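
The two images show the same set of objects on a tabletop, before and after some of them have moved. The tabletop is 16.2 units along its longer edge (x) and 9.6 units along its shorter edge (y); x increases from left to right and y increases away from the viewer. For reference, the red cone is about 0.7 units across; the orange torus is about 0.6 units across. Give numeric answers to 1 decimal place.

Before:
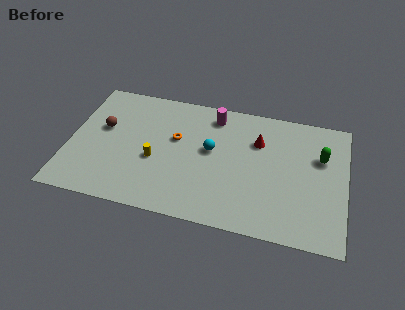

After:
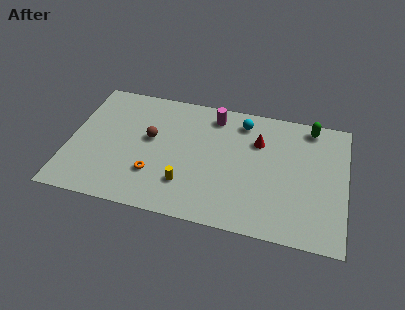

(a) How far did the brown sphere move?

2.8

From (1.9, 5.7) to (4.7, 5.5), the brown sphere covered √(2.8² + 0.2²) ≈ 2.8 units.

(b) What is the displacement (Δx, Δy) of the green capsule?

(-0.7, 2.2)

The green capsule was at about (14.7, 6.3) and moved to about (14.0, 8.5).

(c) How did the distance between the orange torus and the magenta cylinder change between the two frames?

+3.1

They were about 3.1 units apart before and 6.2 after — 3.1 units further apart.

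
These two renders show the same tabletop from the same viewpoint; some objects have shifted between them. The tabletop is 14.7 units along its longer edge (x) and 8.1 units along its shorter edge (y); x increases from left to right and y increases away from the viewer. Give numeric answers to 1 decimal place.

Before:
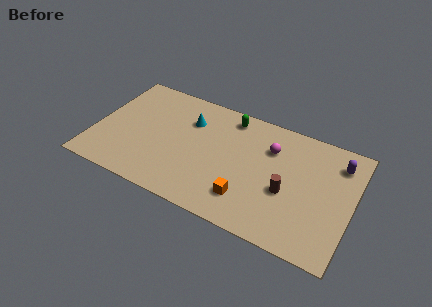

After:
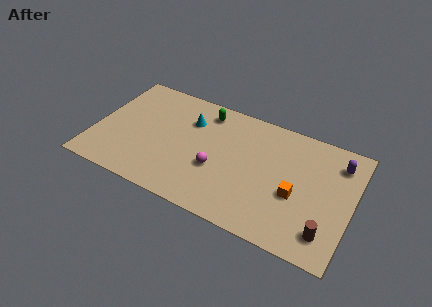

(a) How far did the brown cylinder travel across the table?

2.9

From (11.1, 3.3) to (13.5, 1.6), the brown cylinder covered √(2.4² + 1.7²) ≈ 2.9 units.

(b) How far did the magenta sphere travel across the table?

3.9

From (9.9, 5.8) to (7.1, 3.1), the magenta sphere covered √(2.8² + 2.7²) ≈ 3.9 units.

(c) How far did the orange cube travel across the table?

3.0

The orange cube was near (9.0, 1.9) before and (11.6, 3.3) after, so it travelled √(2.6² + 1.4²) ≈ 3.0 units.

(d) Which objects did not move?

the cyan cone and the purple capsule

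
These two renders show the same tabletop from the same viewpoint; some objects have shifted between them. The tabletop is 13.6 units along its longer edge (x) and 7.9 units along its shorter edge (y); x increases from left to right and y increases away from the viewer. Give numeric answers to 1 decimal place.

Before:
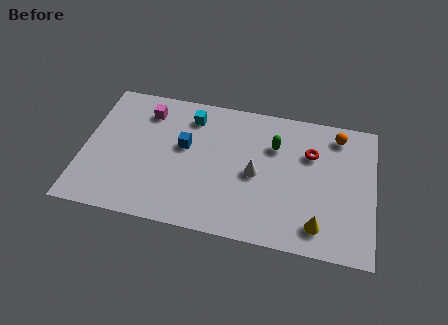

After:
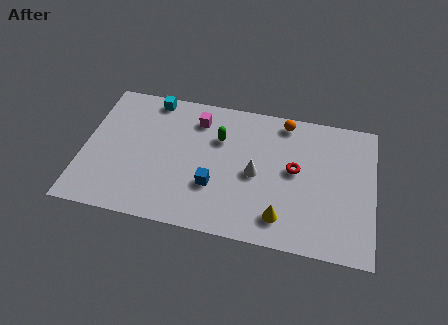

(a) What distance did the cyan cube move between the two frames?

2.0

From (4.9, 6.4) to (3.0, 7.1), the cyan cube covered √(1.9² + 0.7²) ≈ 2.0 units.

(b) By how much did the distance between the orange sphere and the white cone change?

-1.3

They were about 4.8 units apart before and 3.5 after — 1.3 units closer together.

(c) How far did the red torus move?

1.3

From (10.6, 5.4) to (9.9, 4.3), the red torus covered √(0.7² + 1.1²) ≈ 1.3 units.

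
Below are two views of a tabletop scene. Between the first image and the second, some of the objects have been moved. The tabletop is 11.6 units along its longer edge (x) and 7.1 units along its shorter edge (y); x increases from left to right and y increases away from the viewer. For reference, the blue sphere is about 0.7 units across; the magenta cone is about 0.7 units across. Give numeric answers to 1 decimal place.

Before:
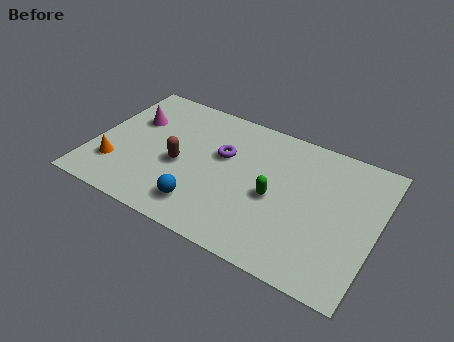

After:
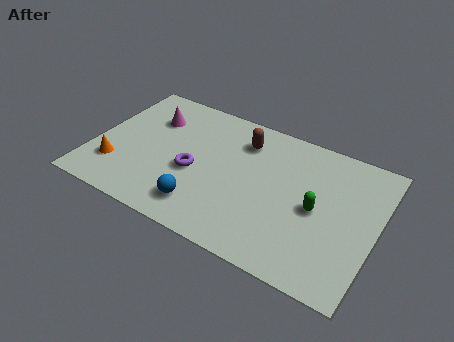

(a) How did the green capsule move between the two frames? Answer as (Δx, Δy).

(1.7, 0.2)

The green capsule was at about (7.5, 3.2) and moved to about (9.2, 3.4).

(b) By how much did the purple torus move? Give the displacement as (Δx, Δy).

(-1.0, -1.4)

The purple torus started near (5.2, 4.4) and ended near (4.2, 3.0).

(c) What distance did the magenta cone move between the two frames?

0.8

The magenta cone moved from about (1.4, 4.7) to (2.1, 5.1), a distance of √(0.7² + 0.4²) ≈ 0.8.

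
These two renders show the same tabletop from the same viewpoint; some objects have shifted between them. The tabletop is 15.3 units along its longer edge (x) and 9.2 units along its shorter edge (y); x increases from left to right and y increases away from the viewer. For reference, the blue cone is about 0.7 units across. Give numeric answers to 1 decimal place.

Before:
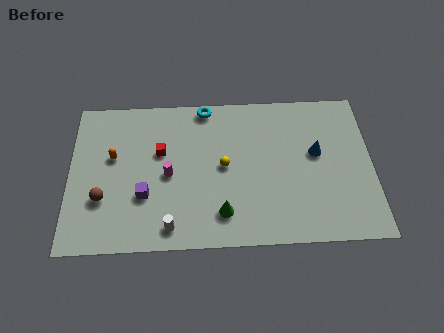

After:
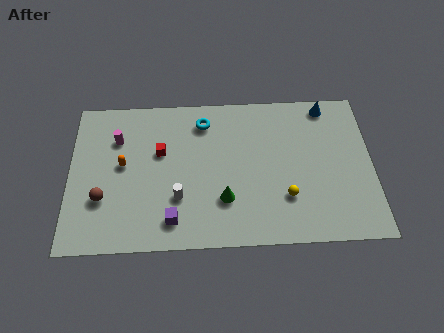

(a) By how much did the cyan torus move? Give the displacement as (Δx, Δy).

(-0.1, -0.9)

The cyan torus started near (6.9, 8.4) and ended near (6.8, 7.5).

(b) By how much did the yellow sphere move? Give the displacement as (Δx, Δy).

(3.1, -2.0)

From the two frames, the yellow sphere sits at roughly (7.8, 4.7) before and (10.9, 2.7) after.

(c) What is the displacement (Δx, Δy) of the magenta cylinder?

(-2.6, 2.3)

From the two frames, the magenta cylinder sits at roughly (5.0, 4.3) before and (2.4, 6.6) after.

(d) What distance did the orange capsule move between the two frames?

0.7

The orange capsule moved from about (2.2, 5.5) to (2.7, 5.0), a distance of √(0.5² + 0.5²) ≈ 0.7.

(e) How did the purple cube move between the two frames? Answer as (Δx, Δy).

(1.4, -1.5)

From the two frames, the purple cube sits at roughly (3.8, 3.1) before and (5.2, 1.6) after.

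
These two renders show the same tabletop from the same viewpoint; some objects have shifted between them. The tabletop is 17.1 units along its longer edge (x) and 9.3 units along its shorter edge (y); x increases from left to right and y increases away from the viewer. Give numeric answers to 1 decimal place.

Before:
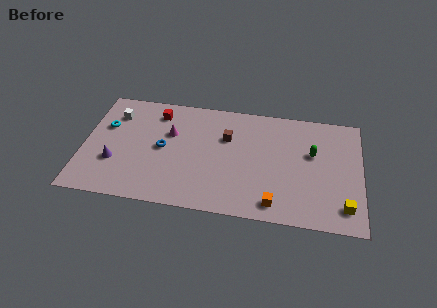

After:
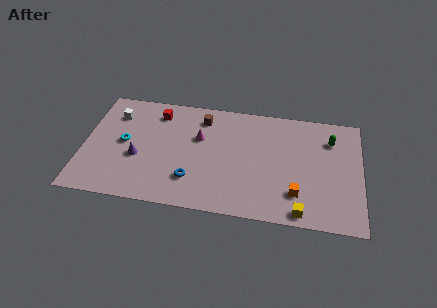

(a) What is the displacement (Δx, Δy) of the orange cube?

(1.3, 1.0)

From the two frames, the orange cube sits at roughly (11.9, 1.3) before and (13.2, 2.3) after.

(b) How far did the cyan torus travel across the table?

1.7

The cyan torus was near (1.3, 6.0) before and (2.5, 4.8) after, so it travelled √(1.2² + 1.2²) ≈ 1.7 units.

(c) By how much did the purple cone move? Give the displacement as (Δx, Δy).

(1.4, 0.6)

The purple cone started near (2.0, 3.1) and ended near (3.4, 3.7).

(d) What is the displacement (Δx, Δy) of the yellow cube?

(-2.6, -0.8)

The yellow cube was at about (16.1, 1.7) and moved to about (13.5, 0.9).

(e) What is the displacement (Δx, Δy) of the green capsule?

(1.1, 1.3)

The green capsule started near (14.1, 5.7) and ended near (15.2, 7.0).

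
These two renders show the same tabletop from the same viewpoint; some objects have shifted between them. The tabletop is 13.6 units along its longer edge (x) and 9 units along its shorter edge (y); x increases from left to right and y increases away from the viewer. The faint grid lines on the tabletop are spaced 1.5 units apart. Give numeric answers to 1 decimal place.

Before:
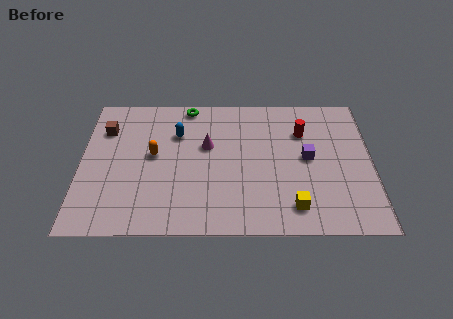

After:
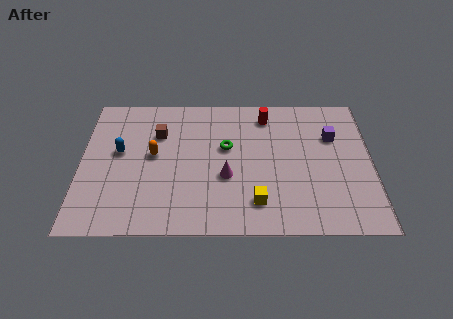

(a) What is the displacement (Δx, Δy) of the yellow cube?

(-1.7, 0.3)

The yellow cube started near (9.9, 1.6) and ended near (8.2, 1.9).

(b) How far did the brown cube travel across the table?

2.5

The brown cube moved from about (1.1, 6.6) to (3.6, 6.3), a distance of √(2.5² + 0.3²) ≈ 2.5.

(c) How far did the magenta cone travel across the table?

2.2

From (5.9, 5.5) to (6.8, 3.5), the magenta cone covered √(0.9² + 2.0²) ≈ 2.2 units.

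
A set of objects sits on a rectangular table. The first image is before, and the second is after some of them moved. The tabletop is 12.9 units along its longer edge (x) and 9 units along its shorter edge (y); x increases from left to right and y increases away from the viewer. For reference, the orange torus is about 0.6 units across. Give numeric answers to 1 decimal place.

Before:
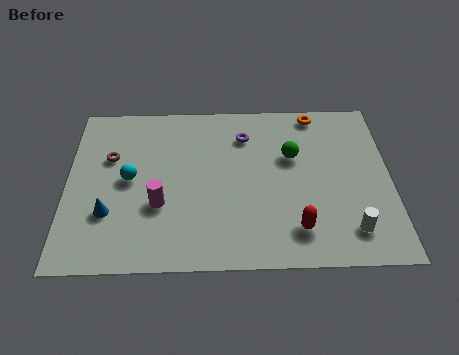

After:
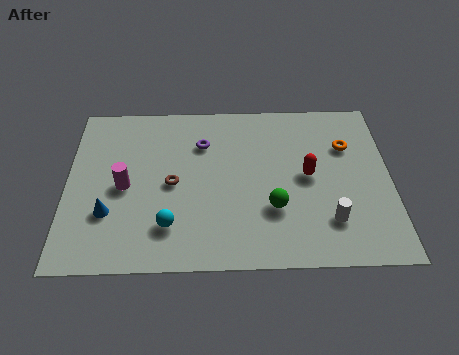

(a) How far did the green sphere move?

2.9

From (9.0, 5.7) to (8.2, 2.9), the green sphere covered √(0.8² + 2.8²) ≈ 2.9 units.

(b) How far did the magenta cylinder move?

1.7

The magenta cylinder was near (3.7, 3.2) before and (2.3, 4.2) after, so it travelled √(1.4² + 1.0²) ≈ 1.7 units.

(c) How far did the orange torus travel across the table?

2.2

The orange torus moved from about (10.0, 8.1) to (11.2, 6.2), a distance of √(1.2² + 1.9²) ≈ 2.2.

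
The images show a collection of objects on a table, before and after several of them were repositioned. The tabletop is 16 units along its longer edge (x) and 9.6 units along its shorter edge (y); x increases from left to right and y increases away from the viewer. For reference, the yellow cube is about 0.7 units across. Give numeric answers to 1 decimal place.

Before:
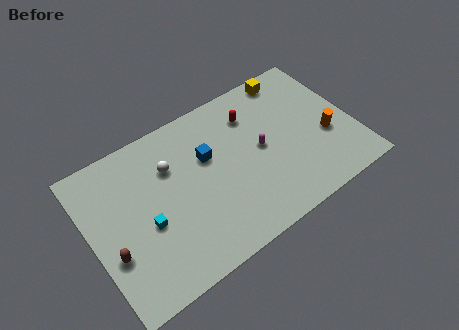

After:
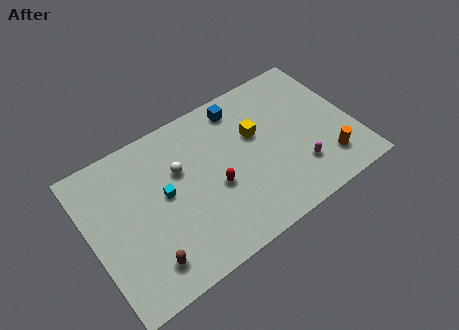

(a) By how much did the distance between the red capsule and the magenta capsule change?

+2.7

Before: roughly 2.4 units apart; after: 5.1. That's 2.7 units further apart.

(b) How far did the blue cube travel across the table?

3.2

The blue cube was near (7.3, 6.1) before and (9.7, 8.2) after, so it travelled √(2.4² + 2.1²) ≈ 3.2 units.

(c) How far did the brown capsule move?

2.4

From (1.0, 3.4) to (2.8, 1.8), the brown capsule covered √(1.8² + 1.6²) ≈ 2.4 units.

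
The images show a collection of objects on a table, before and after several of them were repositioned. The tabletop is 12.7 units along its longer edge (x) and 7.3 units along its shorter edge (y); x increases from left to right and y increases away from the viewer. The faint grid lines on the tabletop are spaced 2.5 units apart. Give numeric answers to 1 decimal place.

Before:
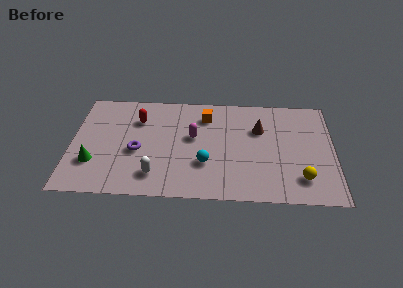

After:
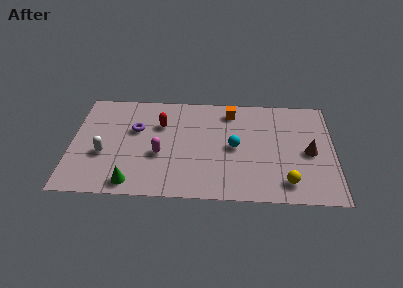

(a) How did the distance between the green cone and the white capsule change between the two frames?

-0.7

They were about 3.1 units apart before and 2.4 after — 0.7 units closer together.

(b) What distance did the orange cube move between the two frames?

1.3

From (6.5, 5.7) to (7.7, 6.1), the orange cube covered √(1.2² + 0.4²) ≈ 1.3 units.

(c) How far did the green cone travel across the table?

2.3

From (1.1, 2.2) to (3.0, 0.9), the green cone covered √(1.9² + 1.3²) ≈ 2.3 units.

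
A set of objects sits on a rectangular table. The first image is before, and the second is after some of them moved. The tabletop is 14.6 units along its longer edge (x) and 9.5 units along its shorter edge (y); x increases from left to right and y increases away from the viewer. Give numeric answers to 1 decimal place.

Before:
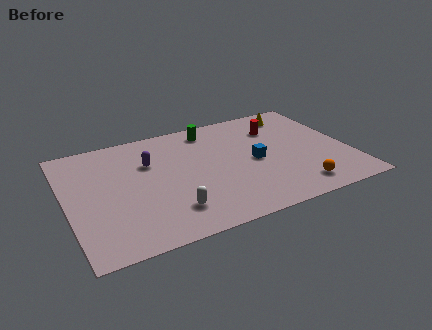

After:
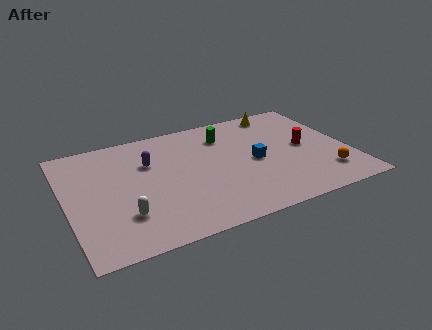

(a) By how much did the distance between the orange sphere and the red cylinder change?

-2.7

They were about 5.5 units apart before and 2.8 after — 2.7 units closer together.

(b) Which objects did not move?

the blue cube and the purple capsule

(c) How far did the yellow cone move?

0.8

From (12.3, 8.0) to (11.6, 8.4), the yellow cone covered √(0.7² + 0.4²) ≈ 0.8 units.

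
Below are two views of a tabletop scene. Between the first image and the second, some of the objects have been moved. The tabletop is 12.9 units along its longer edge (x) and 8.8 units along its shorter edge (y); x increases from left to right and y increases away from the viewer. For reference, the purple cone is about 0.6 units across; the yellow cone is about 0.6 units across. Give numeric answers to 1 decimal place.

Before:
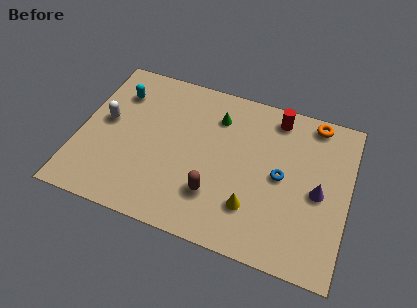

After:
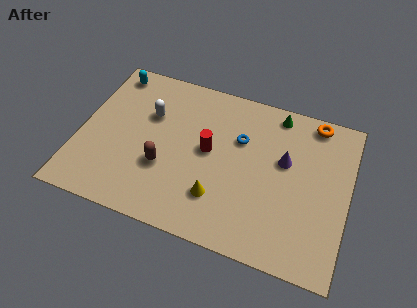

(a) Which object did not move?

the orange torus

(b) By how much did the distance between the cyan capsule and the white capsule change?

+1.0

They were about 1.8 units apart before and 2.8 after — 1.0 units further apart.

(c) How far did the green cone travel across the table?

3.0

From (6.4, 6.7) to (9.2, 7.8), the green cone covered √(2.8² + 1.1²) ≈ 3.0 units.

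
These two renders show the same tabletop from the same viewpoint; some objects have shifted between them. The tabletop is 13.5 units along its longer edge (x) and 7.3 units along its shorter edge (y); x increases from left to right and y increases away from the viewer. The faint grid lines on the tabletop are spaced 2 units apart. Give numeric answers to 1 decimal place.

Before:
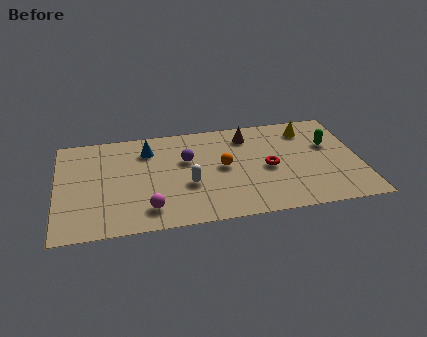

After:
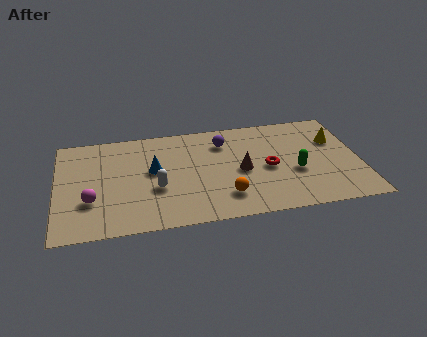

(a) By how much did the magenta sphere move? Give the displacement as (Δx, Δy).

(-2.5, 1.0)

The magenta sphere was at about (4.0, 1.4) and moved to about (1.5, 2.4).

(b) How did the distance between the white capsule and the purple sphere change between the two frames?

+2.4

The distance was about 1.8 in the first image and 4.2 in the second, so they moved 2.4 units further apart.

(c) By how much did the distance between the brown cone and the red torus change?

-1.4

Before: roughly 2.6 units apart; after: 1.2. That's 1.4 units closer together.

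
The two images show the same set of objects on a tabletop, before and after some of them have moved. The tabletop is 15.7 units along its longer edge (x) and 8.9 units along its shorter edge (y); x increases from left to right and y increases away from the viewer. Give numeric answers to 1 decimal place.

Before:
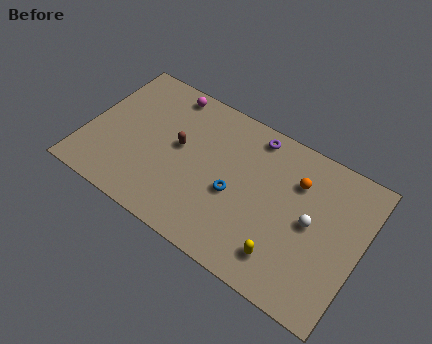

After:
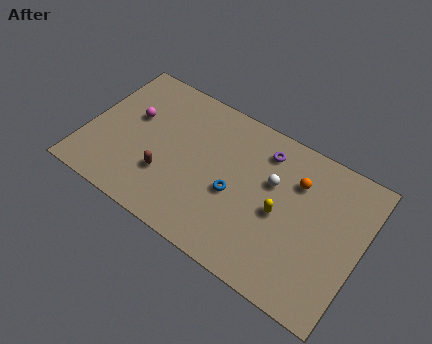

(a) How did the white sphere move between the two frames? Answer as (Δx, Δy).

(-2.4, 1.1)

The white sphere started near (12.9, 4.5) and ended near (10.5, 5.6).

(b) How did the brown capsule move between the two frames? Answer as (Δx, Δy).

(-0.4, -2.1)

From the two frames, the brown capsule sits at roughly (5.2, 4.9) before and (4.8, 2.8) after.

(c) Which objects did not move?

the orange sphere and the blue torus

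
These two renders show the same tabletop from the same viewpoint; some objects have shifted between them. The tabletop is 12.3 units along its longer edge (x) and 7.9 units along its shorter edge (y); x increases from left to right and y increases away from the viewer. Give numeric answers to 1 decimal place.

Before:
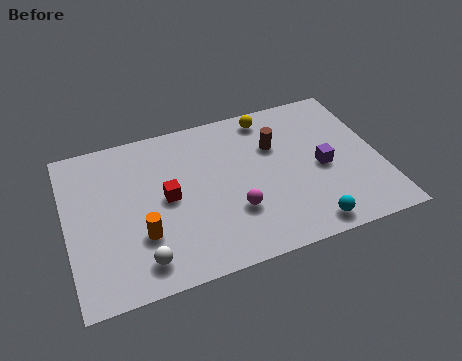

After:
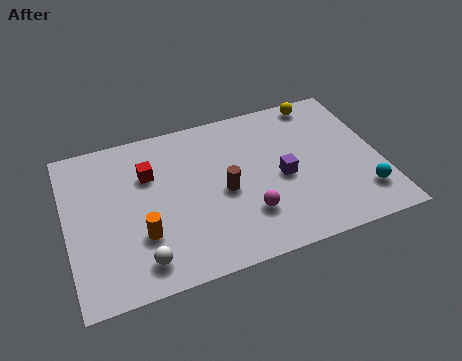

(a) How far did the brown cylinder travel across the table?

2.8

The brown cylinder moved from about (8.3, 5.3) to (6.1, 3.6), a distance of √(2.2² + 1.7²) ≈ 2.8.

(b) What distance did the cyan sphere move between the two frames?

2.5

The cyan sphere was near (9.1, 0.9) before and (11.4, 1.8) after, so it travelled √(2.3² + 0.9²) ≈ 2.5 units.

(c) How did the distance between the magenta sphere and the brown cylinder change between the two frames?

-1.8

The distance was about 3.4 in the first image and 1.6 in the second, so they moved 1.8 units closer together.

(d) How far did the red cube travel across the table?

1.5

The red cube was near (3.9, 4.0) before and (3.3, 5.4) after, so it travelled √(0.6² + 1.4²) ≈ 1.5 units.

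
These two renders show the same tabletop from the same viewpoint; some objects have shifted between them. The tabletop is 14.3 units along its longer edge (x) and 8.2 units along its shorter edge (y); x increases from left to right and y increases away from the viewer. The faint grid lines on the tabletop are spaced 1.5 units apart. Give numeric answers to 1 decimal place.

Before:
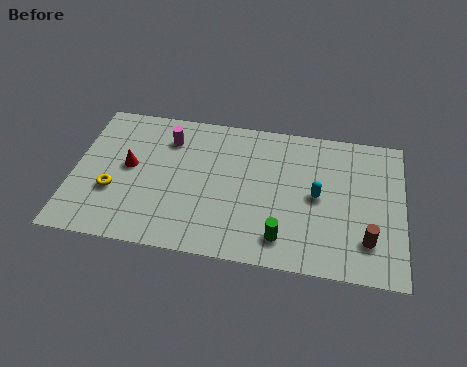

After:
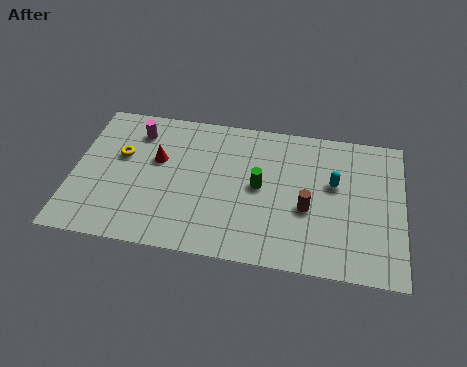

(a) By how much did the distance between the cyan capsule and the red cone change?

-0.5

The distance was about 8.2 in the first image and 7.7 in the second, so they moved 0.5 units closer together.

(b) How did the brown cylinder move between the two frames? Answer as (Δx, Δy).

(-2.6, 1.3)

From the two frames, the brown cylinder sits at roughly (12.8, 2.0) before and (10.2, 3.3) after.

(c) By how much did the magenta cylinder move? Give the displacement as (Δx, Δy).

(-1.4, 0.2)

The magenta cylinder was at about (4.0, 6.3) and moved to about (2.6, 6.5).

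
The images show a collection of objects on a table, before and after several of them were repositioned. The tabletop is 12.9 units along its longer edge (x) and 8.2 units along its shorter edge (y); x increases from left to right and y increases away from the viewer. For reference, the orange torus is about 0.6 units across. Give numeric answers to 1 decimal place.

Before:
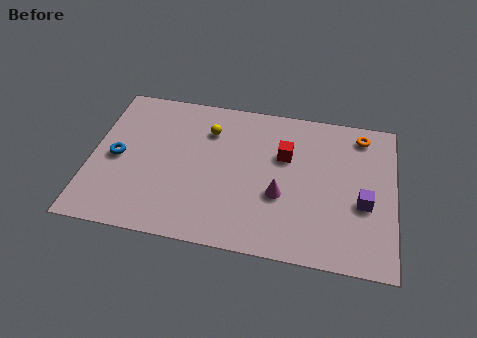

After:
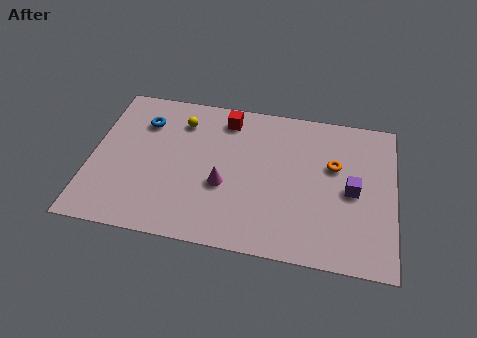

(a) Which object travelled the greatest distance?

the red cube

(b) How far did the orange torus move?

2.2

The orange torus was near (11.4, 7.0) before and (10.3, 5.1) after, so it travelled √(1.1² + 1.9²) ≈ 2.2 units.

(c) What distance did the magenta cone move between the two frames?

2.4

From (8.1, 3.1) to (5.7, 3.2), the magenta cone covered √(2.4² + 0.1²) ≈ 2.4 units.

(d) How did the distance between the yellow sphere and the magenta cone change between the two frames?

-0.6

The distance was about 4.4 in the first image and 3.8 in the second, so they moved 0.6 units closer together.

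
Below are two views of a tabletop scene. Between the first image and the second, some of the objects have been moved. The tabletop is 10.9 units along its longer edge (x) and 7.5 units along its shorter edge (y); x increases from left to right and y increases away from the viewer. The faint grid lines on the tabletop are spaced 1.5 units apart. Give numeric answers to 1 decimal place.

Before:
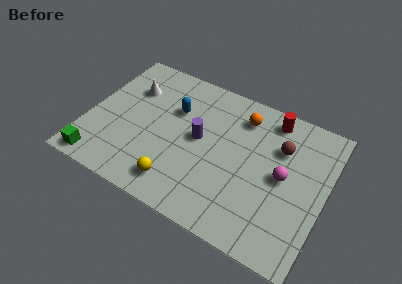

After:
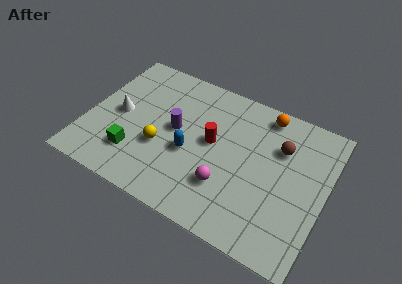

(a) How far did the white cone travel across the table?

1.6

From (1.7, 5.3) to (1.4, 3.7), the white cone covered √(0.3² + 1.6²) ≈ 1.6 units.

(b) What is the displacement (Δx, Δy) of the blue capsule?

(1.0, -1.9)

The blue capsule was at about (3.8, 5.0) and moved to about (4.8, 3.1).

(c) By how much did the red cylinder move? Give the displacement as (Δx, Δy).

(-2.4, -2.4)

The red cylinder started near (8.1, 6.5) and ended near (5.7, 4.1).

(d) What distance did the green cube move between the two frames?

1.9

The green cube moved from about (0.9, 0.8) to (2.4, 1.9), a distance of √(1.5² + 1.1²) ≈ 1.9.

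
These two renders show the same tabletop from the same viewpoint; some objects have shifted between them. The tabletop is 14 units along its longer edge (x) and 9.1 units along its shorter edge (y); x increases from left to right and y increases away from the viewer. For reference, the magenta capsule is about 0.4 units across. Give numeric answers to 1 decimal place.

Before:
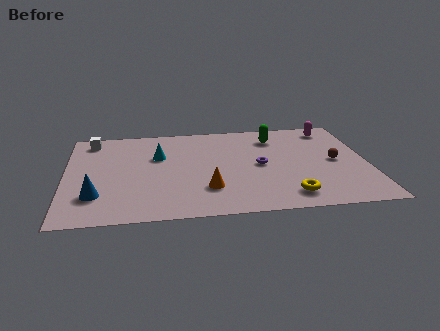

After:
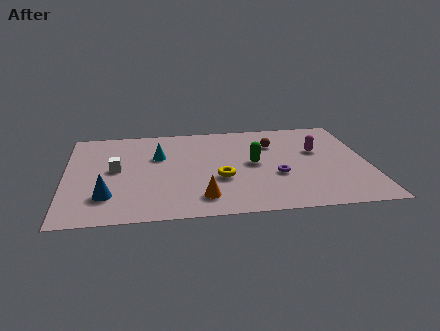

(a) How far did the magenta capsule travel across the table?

2.3

The magenta capsule was near (12.5, 7.8) before and (11.7, 5.6) after, so it travelled √(0.8² + 2.2²) ≈ 2.3 units.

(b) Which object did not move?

the cyan cone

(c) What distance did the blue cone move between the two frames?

0.5

The blue cone was near (1.4, 2.4) before and (1.9, 2.3) after, so it travelled √(0.5² + 0.1²) ≈ 0.5 units.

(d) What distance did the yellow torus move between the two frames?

3.6

The yellow torus was near (10.2, 1.5) before and (7.1, 3.4) after, so it travelled √(3.1² + 1.9²) ≈ 3.6 units.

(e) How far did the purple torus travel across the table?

1.3

From (9.0, 4.5) to (9.7, 3.4), the purple torus covered √(0.7² + 1.1²) ≈ 1.3 units.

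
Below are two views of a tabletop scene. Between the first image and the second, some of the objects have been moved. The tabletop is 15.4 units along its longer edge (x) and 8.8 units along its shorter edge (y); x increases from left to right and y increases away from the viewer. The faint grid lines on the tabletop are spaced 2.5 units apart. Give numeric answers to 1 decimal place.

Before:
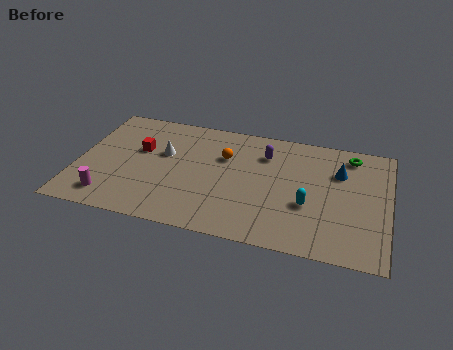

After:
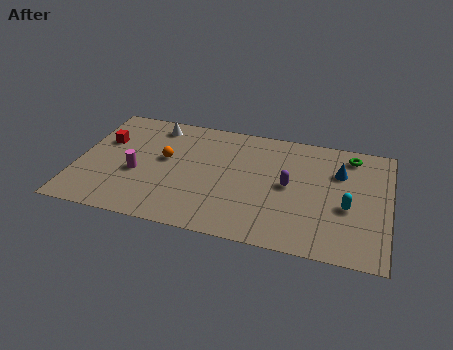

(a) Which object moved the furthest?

the orange sphere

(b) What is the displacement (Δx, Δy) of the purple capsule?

(1.3, -2.1)

The purple capsule started near (9.2, 6.6) and ended near (10.5, 4.5).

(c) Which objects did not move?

the green torus and the blue cone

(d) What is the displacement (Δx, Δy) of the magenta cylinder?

(1.2, 2.1)

From the two frames, the magenta cylinder sits at roughly (1.8, 1.5) before and (3.0, 3.6) after.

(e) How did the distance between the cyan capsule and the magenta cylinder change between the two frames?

+0.5

The distance was about 9.9 in the first image and 10.4 in the second, so they moved 0.5 units further apart.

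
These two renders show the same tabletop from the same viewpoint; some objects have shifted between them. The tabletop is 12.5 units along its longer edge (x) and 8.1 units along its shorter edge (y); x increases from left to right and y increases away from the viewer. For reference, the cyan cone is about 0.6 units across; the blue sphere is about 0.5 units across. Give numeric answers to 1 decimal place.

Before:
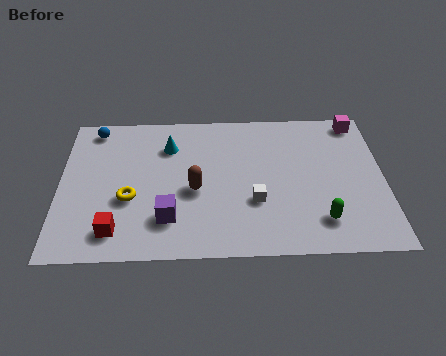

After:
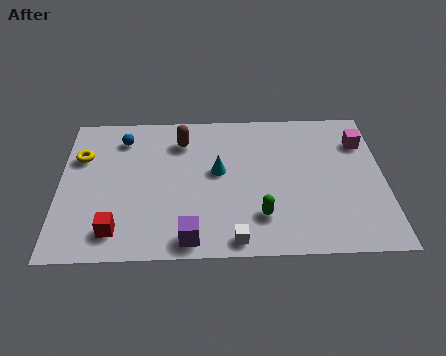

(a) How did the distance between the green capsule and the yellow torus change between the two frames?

+0.3

They were about 7.4 units apart before and 7.7 after — 0.3 units further apart.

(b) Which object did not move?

the red cube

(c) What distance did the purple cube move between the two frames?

1.4

The purple cube moved from about (4.2, 2.0) to (5.0, 0.9), a distance of √(0.8² + 1.1²) ≈ 1.4.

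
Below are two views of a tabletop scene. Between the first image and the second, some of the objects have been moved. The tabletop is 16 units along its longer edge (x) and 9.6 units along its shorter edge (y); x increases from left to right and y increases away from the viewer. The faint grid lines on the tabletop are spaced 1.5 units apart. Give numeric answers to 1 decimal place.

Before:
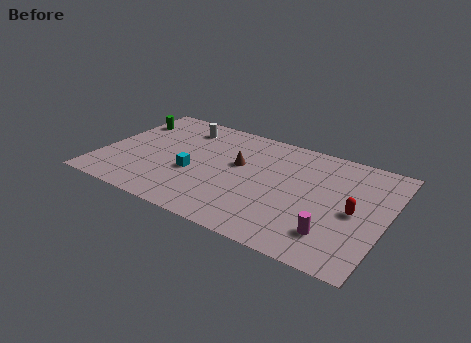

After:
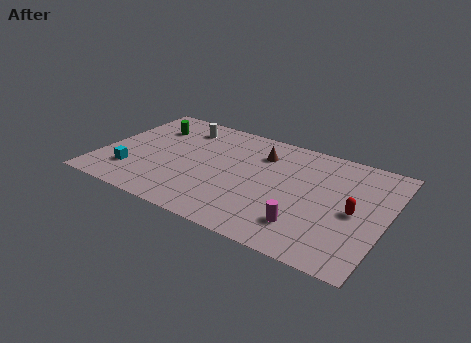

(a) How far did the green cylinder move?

1.4

The green cylinder was near (0.9, 7.2) before and (2.3, 7.1) after, so it travelled √(1.4² + 0.1²) ≈ 1.4 units.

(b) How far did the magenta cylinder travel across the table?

1.5

The magenta cylinder moved from about (13.4, 2.2) to (11.9, 2.2), a distance of √(1.5² + 0.0²) ≈ 1.5.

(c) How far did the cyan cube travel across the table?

3.6

The cyan cube moved from about (5.3, 3.8) to (2.0, 2.4), a distance of √(3.3² + 1.4²) ≈ 3.6.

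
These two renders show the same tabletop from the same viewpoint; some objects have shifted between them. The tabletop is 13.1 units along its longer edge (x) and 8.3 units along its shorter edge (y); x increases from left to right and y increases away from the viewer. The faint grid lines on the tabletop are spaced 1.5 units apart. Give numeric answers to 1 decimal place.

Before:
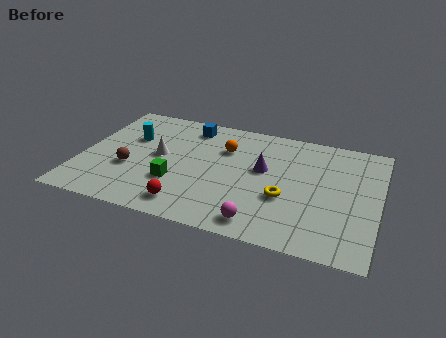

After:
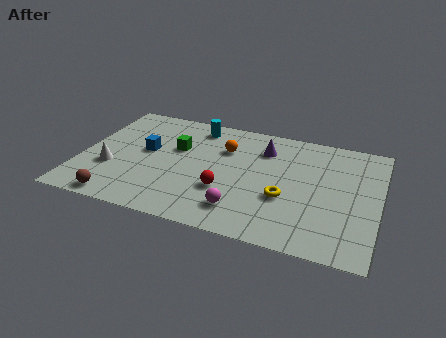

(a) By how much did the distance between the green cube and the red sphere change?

+1.8

The distance was about 1.6 in the first image and 3.4 in the second, so they moved 1.8 units further apart.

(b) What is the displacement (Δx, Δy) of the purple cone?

(-0.1, 1.5)

The purple cone was at about (8.0, 4.8) and moved to about (7.9, 6.3).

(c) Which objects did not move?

the yellow torus and the orange sphere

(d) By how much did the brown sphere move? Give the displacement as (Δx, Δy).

(-0.2, -2.3)

The brown sphere started near (2.2, 3.1) and ended near (2.0, 0.8).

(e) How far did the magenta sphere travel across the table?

1.1

The magenta sphere moved from about (8.2, 1.1) to (7.3, 1.7), a distance of √(0.9² + 0.6²) ≈ 1.1.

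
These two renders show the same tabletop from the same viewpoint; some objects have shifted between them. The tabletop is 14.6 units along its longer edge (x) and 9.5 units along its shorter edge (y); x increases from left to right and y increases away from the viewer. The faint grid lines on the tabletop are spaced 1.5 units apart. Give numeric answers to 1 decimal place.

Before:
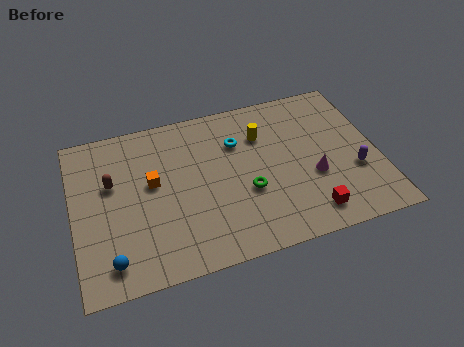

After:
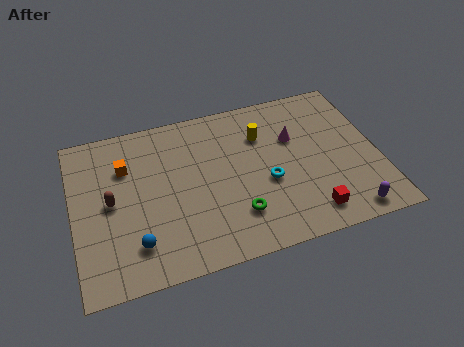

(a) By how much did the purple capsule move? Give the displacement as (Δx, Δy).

(-0.6, -2.4)

The purple capsule started near (13.4, 3.4) and ended near (12.8, 1.0).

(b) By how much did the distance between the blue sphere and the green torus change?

-2.1

They were about 6.9 units apart before and 4.8 after — 2.1 units closer together.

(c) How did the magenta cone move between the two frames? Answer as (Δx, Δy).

(-0.7, 2.6)

From the two frames, the magenta cone sits at roughly (11.4, 3.6) before and (10.7, 6.2) after.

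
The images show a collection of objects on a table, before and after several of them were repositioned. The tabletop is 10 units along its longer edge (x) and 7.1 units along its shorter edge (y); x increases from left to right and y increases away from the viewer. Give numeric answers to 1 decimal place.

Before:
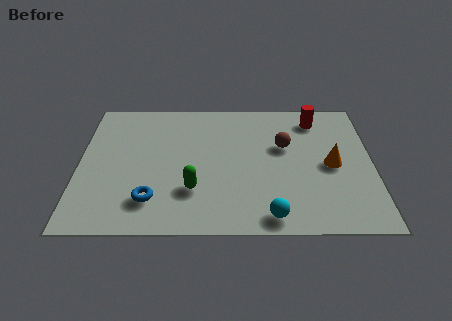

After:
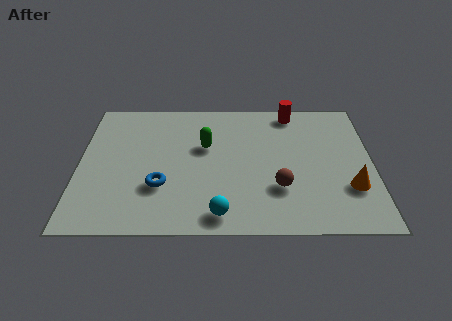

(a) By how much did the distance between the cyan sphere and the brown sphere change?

-1.2

The distance was about 3.6 in the first image and 2.4 in the second, so they moved 1.2 units closer together.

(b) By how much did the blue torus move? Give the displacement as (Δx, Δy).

(0.3, 0.7)

From the two frames, the blue torus sits at roughly (2.5, 1.6) before and (2.8, 2.3) after.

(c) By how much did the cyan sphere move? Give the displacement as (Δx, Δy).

(-1.7, 0.1)

From the two frames, the cyan sphere sits at roughly (6.5, 0.8) before and (4.8, 0.9) after.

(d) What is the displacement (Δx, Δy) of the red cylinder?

(-0.8, 0.4)

The red cylinder started near (8.1, 5.9) and ended near (7.3, 6.3).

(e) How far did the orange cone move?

1.3

The orange cone moved from about (8.6, 3.4) to (9.2, 2.2), a distance of √(0.6² + 1.2²) ≈ 1.3.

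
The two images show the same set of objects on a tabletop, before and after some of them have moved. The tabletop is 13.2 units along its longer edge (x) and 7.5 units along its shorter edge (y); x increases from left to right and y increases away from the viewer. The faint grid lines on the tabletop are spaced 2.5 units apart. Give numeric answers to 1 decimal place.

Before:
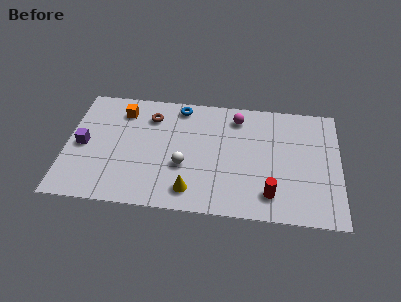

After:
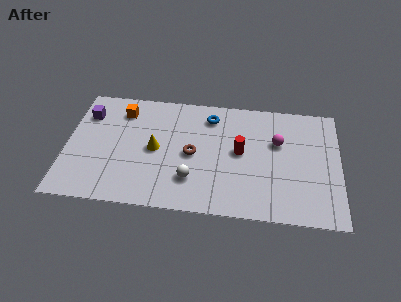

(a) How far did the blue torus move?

1.6

The blue torus was near (5.4, 6.6) before and (6.9, 6.1) after, so it travelled √(1.5² + 0.5²) ≈ 1.6 units.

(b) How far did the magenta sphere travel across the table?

2.4

From (8.2, 6.2) to (10.2, 4.8), the magenta sphere covered √(2.0² + 1.4²) ≈ 2.4 units.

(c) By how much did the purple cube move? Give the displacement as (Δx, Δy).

(0.1, 2.0)

The purple cube started near (0.8, 3.6) and ended near (0.9, 5.6).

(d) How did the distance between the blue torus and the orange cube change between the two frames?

+1.4

Before: roughly 2.9 units apart; after: 4.3. That's 1.4 units further apart.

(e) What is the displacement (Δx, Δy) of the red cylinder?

(-1.5, 2.5)

From the two frames, the red cylinder sits at roughly (9.9, 1.5) before and (8.4, 4.0) after.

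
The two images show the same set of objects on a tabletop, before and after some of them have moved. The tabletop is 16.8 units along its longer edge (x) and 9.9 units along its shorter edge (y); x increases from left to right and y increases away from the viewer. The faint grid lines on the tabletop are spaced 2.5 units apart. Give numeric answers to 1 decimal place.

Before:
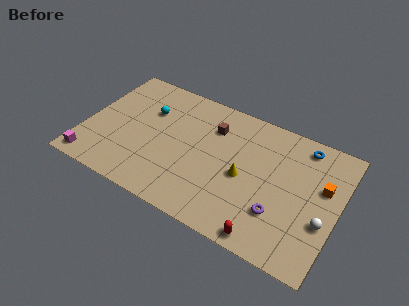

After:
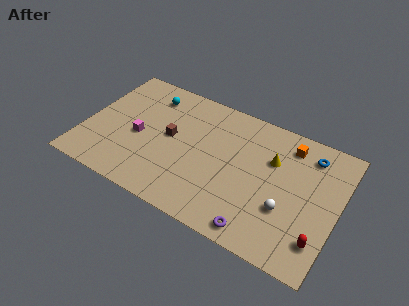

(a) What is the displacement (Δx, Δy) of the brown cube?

(-2.6, -2.0)

The brown cube was at about (8.2, 7.3) and moved to about (5.6, 5.3).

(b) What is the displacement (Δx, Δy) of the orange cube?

(-2.5, 2.1)

The orange cube was at about (15.7, 6.1) and moved to about (13.2, 8.2).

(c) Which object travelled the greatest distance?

the magenta cube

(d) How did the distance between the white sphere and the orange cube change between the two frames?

+2.3

They were about 2.5 units apart before and 4.8 after — 2.3 units further apart.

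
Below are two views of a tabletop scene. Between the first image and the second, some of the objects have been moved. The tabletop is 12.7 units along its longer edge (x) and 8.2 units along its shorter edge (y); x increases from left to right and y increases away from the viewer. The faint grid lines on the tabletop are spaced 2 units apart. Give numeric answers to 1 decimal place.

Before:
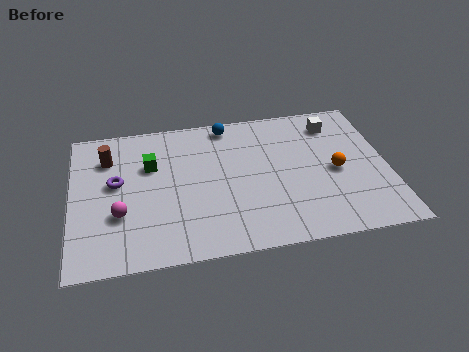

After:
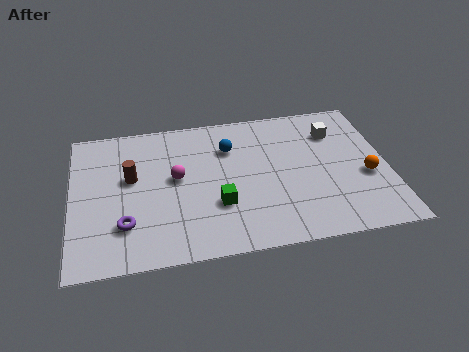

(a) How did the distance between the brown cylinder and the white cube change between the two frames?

-0.8

Before: roughly 9.2 units apart; after: 8.4. That's 0.8 units closer together.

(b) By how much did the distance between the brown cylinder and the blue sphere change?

-0.9

The distance was about 5.0 in the first image and 4.1 in the second, so they moved 0.9 units closer together.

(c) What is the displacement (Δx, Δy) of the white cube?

(0.0, -0.5)

The white cube was at about (10.7, 6.6) and moved to about (10.7, 6.1).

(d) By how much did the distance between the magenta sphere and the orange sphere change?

-1.1

They were about 8.8 units apart before and 7.7 after — 1.1 units closer together.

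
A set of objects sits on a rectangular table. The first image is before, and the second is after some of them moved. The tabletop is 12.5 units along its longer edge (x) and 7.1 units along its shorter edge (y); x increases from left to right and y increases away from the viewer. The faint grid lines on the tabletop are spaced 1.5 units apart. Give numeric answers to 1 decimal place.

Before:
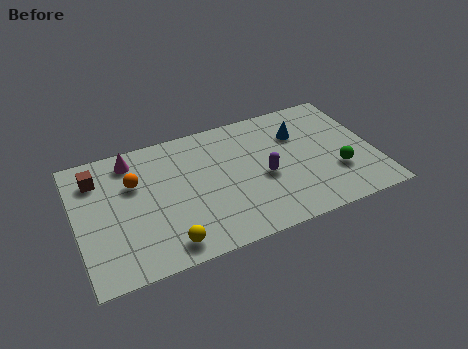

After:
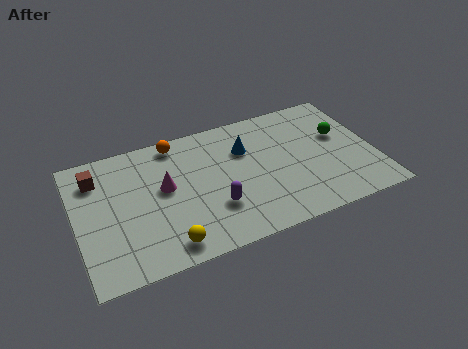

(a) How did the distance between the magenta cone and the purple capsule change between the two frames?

-3.4

Before: roughly 6.0 units apart; after: 2.6. That's 3.4 units closer together.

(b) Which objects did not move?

the brown cube and the yellow sphere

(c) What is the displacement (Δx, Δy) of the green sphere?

(0.4, 2.0)

From the two frames, the green sphere sits at roughly (10.8, 2.3) before and (11.2, 4.3) after.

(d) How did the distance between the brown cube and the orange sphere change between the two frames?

+1.8

They were about 1.7 units apart before and 3.5 after — 1.8 units further apart.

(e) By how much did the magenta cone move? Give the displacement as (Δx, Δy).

(1.2, -2.0)

From the two frames, the magenta cone sits at roughly (2.5, 6.0) before and (3.7, 4.0) after.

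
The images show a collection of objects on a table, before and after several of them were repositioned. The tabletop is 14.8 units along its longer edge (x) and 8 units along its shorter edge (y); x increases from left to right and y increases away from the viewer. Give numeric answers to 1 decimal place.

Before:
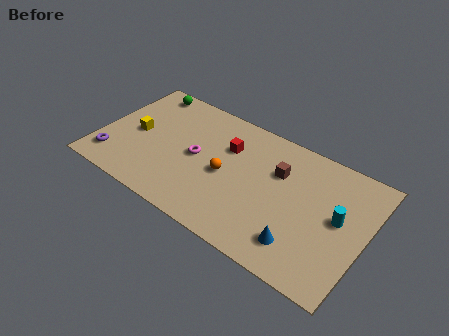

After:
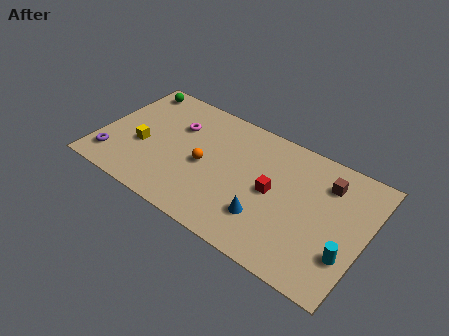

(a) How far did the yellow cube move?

0.9

The yellow cube was near (1.9, 3.9) before and (2.4, 3.2) after, so it travelled √(0.5² + 0.7²) ≈ 0.9 units.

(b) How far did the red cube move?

3.2

The red cube moved from about (6.9, 5.5) to (9.7, 4.0), a distance of √(2.8² + 1.5²) ≈ 3.2.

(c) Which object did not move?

the purple torus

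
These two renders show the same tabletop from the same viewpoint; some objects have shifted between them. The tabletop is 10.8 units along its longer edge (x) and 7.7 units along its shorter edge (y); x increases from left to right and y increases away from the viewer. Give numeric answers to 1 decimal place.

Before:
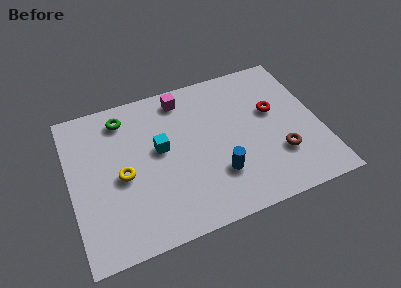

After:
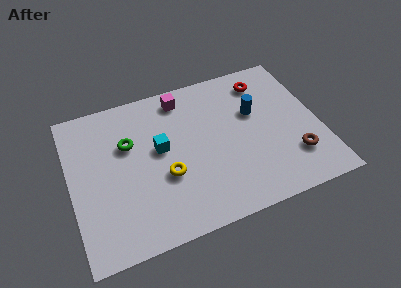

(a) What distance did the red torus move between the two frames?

1.7

The red torus moved from about (8.9, 4.6) to (8.7, 6.3), a distance of √(0.2² + 1.7²) ≈ 1.7.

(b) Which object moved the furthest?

the blue cylinder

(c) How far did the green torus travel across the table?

1.4

The green torus moved from about (2.5, 6.4) to (2.6, 5.0), a distance of √(0.1² + 1.4²) ≈ 1.4.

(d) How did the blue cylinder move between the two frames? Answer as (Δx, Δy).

(1.9, 2.6)

From the two frames, the blue cylinder sits at roughly (6.2, 2.2) before and (8.1, 4.8) after.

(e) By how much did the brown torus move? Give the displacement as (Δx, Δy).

(0.6, -0.3)

The brown torus was at about (8.9, 2.3) and moved to about (9.5, 2.0).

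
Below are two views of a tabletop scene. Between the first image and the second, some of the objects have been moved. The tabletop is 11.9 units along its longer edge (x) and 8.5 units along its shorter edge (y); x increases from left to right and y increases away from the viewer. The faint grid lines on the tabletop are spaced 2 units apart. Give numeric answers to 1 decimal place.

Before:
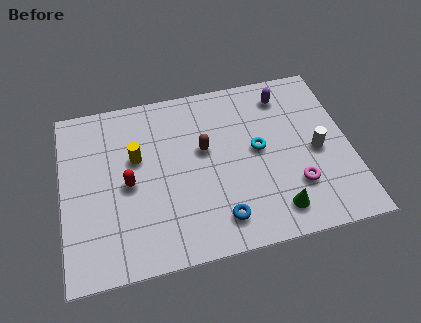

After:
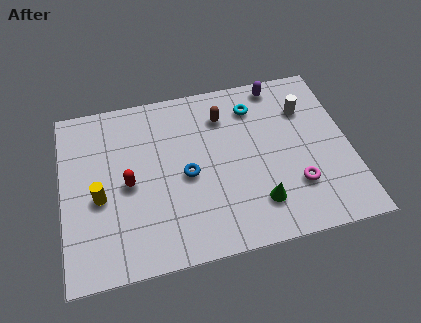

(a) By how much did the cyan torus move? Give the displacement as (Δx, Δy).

(0.0, 2.2)

The cyan torus started near (8.1, 4.5) and ended near (8.1, 6.7).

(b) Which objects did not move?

the magenta torus and the red capsule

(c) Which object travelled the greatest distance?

the blue torus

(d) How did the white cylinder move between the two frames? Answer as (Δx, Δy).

(-0.3, 2.2)

The white cylinder was at about (10.5, 3.9) and moved to about (10.2, 6.1).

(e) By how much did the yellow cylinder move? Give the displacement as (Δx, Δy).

(-1.6, -1.6)

The yellow cylinder started near (3.1, 5.2) and ended near (1.5, 3.6).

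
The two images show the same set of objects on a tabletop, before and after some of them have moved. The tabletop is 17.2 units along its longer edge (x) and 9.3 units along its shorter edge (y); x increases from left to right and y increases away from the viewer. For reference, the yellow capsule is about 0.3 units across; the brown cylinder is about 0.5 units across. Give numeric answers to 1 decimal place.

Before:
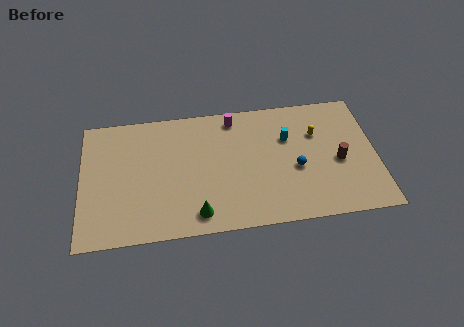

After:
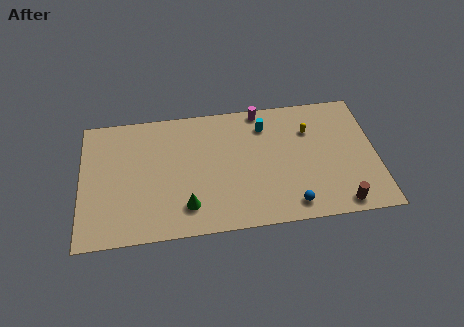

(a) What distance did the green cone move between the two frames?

0.8

The green cone was near (6.7, 1.4) before and (6.1, 2.0) after, so it travelled √(0.6² + 0.6²) ≈ 0.8 units.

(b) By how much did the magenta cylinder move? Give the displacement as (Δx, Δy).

(1.6, 0.4)

The magenta cylinder was at about (9.0, 8.1) and moved to about (10.6, 8.5).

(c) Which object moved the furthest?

the brown cylinder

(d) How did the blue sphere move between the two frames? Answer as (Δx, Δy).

(-0.4, -2.6)

From the two frames, the blue sphere sits at roughly (12.5, 3.9) before and (12.1, 1.3) after.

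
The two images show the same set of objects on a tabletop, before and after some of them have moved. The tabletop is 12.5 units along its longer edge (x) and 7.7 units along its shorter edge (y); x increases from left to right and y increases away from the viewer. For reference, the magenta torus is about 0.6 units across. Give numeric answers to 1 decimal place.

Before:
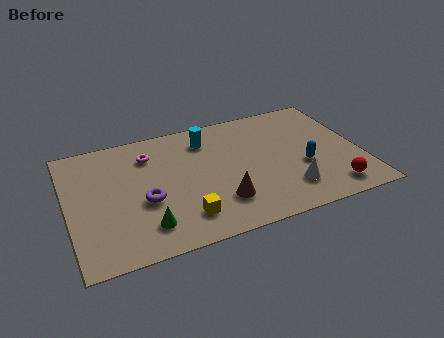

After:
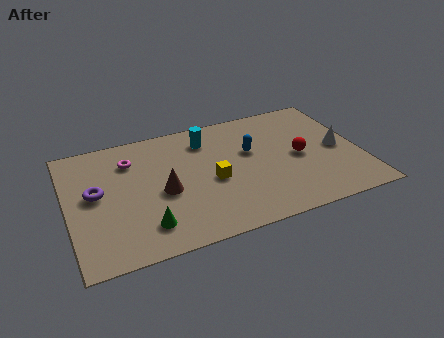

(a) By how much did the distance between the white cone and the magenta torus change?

+2.1

Before: roughly 6.9 units apart; after: 9.0. That's 2.1 units further apart.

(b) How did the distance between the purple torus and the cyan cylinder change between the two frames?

+1.1

The distance was about 4.2 in the first image and 5.3 in the second, so they moved 1.1 units further apart.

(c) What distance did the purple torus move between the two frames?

2.3

The purple torus moved from about (3.2, 3.1) to (1.2, 4.2), a distance of √(2.0² + 1.1²) ≈ 2.3.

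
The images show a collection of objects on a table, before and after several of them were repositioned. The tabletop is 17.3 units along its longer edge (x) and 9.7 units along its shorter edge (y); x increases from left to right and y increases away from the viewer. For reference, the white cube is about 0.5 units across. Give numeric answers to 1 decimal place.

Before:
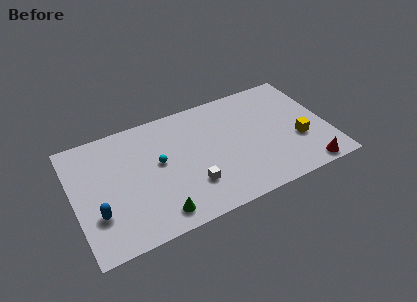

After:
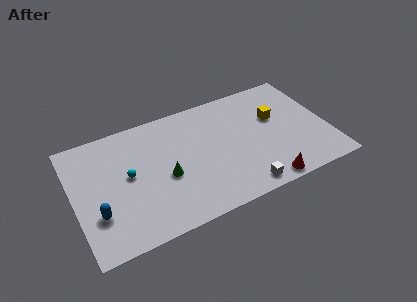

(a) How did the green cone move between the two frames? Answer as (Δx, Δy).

(0.8, 2.7)

The green cone was at about (5.3, 1.4) and moved to about (6.1, 4.1).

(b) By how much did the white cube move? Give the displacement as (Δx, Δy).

(3.3, -1.6)

The white cube started near (7.7, 2.7) and ended near (11.0, 1.1).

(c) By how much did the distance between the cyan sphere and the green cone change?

-1.4

They were about 4.0 units apart before and 2.6 after — 1.4 units closer together.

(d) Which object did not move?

the blue capsule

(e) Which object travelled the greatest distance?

the white cube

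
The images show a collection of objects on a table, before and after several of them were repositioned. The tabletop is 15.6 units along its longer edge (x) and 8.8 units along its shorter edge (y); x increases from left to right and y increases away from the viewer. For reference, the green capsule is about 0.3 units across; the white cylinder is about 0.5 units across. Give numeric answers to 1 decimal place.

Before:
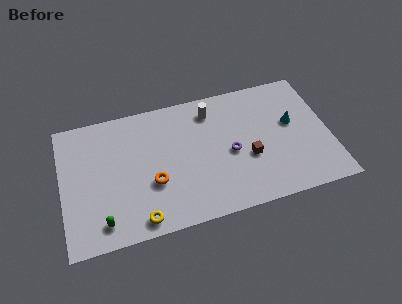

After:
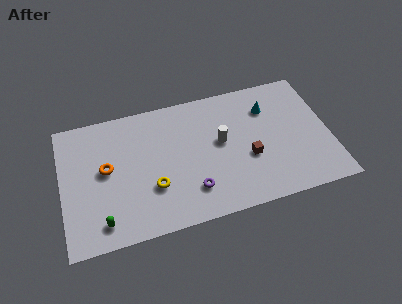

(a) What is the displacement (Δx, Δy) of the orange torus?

(-2.6, 1.6)

The orange torus started near (5.2, 3.2) and ended near (2.6, 4.8).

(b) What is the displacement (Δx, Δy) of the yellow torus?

(0.9, 1.9)

The yellow torus was at about (4.3, 1.0) and moved to about (5.2, 2.9).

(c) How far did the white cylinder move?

2.3

The white cylinder moved from about (8.9, 7.2) to (9.3, 4.9), a distance of √(0.4² + 2.3²) ≈ 2.3.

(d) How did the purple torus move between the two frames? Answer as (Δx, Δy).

(-2.4, -1.9)

The purple torus was at about (9.8, 4.0) and moved to about (7.4, 2.1).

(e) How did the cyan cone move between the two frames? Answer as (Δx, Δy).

(-1.3, 1.4)

The cyan cone started near (13.5, 5.1) and ended near (12.2, 6.5).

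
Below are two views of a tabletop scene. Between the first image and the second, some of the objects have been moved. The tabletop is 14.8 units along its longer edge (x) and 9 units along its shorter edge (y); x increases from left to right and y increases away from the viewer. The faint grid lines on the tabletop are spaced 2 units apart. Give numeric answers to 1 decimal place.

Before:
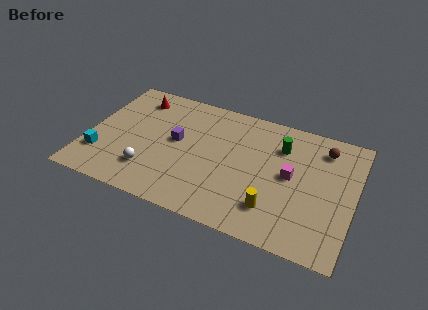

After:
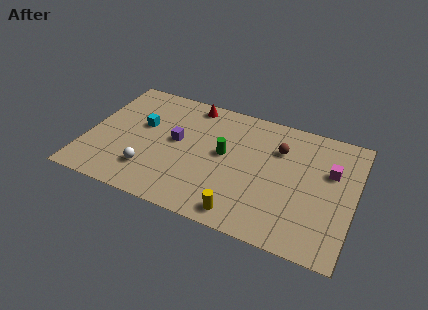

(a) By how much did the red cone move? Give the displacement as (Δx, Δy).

(3.1, 0.6)

The red cone started near (2.3, 7.4) and ended near (5.4, 8.0).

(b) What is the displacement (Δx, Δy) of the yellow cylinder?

(-1.6, -1.0)

From the two frames, the yellow cylinder sits at roughly (10.6, 2.1) before and (9.0, 1.1) after.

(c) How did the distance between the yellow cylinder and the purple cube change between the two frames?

-0.8

Before: roughly 6.4 units apart; after: 5.6. That's 0.8 units closer together.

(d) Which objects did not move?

the white sphere and the purple cube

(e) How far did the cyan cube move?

3.6

The cyan cube was near (0.9, 2.4) before and (2.9, 5.4) after, so it travelled √(2.0² + 3.0²) ≈ 3.6 units.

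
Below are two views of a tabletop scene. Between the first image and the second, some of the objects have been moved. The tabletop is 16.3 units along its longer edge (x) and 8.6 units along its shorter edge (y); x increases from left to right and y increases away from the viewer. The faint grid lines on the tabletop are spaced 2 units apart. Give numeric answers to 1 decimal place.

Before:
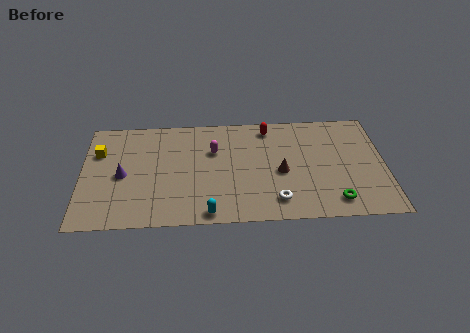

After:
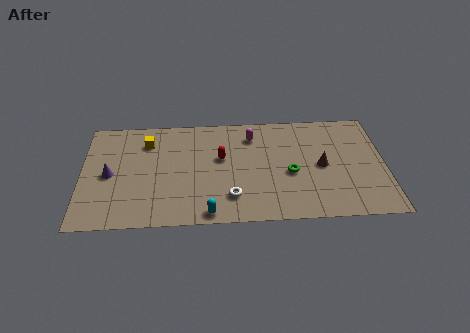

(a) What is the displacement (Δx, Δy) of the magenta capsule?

(2.1, 1.1)

The magenta capsule started near (7.1, 5.7) and ended near (9.2, 6.8).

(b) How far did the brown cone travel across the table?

2.2

From (10.7, 3.8) to (12.9, 4.2), the brown cone covered √(2.2² + 0.4²) ≈ 2.2 units.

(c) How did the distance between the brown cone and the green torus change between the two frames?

-1.9

They were about 3.7 units apart before and 1.8 after — 1.9 units closer together.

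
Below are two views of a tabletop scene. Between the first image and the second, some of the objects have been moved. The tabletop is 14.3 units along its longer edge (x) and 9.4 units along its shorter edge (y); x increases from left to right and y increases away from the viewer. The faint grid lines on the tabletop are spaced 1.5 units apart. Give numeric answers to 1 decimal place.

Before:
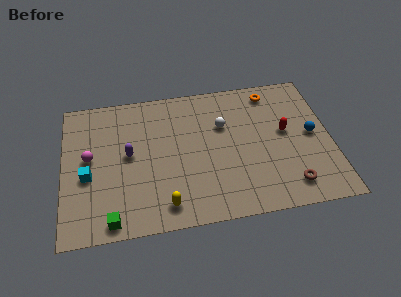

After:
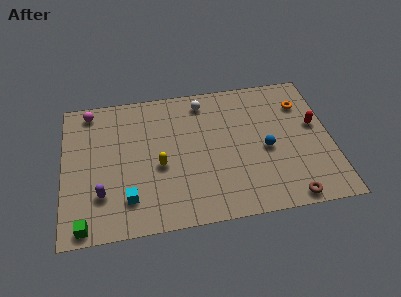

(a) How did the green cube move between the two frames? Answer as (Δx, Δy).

(-1.4, -0.1)

From the two frames, the green cube sits at roughly (2.5, 0.9) before and (1.1, 0.8) after.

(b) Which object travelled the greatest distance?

the magenta sphere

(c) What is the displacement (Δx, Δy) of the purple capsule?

(-1.5, -2.4)

The purple capsule started near (3.5, 5.0) and ended near (2.0, 2.6).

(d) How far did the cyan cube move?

2.8

The cyan cube moved from about (1.3, 3.9) to (3.4, 2.1), a distance of √(2.1² + 1.8²) ≈ 2.8.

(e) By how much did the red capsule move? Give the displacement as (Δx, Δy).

(1.6, 0.2)

The red capsule started near (11.9, 5.2) and ended near (13.5, 5.4).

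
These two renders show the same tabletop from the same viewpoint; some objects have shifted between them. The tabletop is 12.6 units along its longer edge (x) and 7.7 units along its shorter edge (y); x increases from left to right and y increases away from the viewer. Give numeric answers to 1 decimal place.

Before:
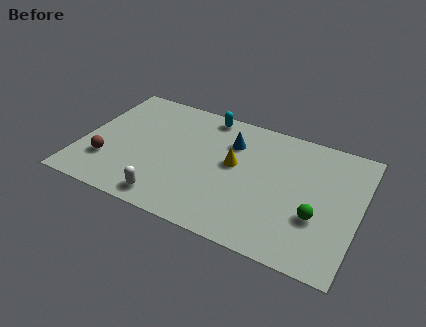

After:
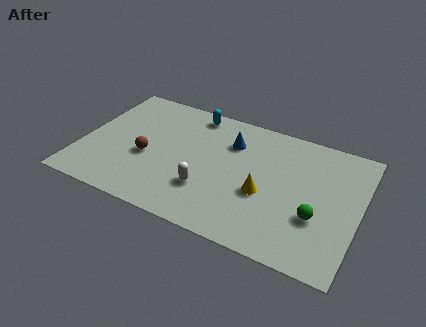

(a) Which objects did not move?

the blue cone and the green sphere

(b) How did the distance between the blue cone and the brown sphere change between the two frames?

-2.0

The distance was about 6.3 in the first image and 4.3 in the second, so they moved 2.0 units closer together.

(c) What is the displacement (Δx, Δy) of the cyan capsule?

(-0.6, -0.1)

From the two frames, the cyan capsule sits at roughly (5.3, 6.9) before and (4.7, 6.8) after.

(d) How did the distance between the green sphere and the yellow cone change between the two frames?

-1.8

The distance was about 4.2 in the first image and 2.4 in the second, so they moved 1.8 units closer together.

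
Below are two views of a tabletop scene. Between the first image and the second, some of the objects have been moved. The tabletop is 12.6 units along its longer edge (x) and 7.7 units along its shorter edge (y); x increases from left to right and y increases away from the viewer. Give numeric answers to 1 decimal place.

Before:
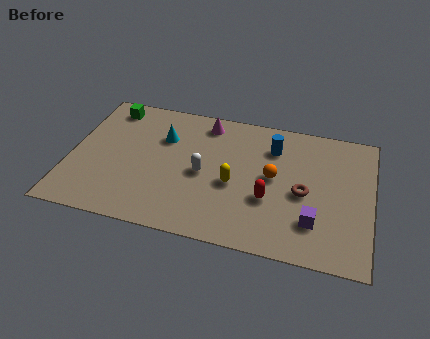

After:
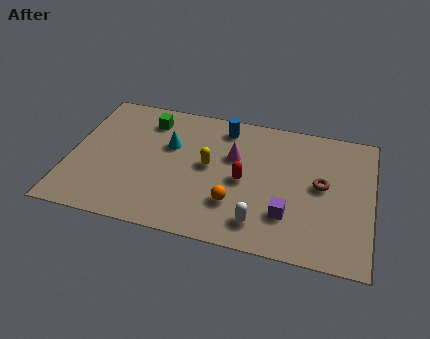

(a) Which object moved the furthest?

the white capsule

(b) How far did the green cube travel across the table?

1.7

The green cube was near (1.4, 6.6) before and (3.1, 6.2) after, so it travelled √(1.7² + 0.4²) ≈ 1.7 units.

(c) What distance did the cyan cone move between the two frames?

0.5

The cyan cone was near (3.8, 5.3) before and (4.1, 4.9) after, so it travelled √(0.3² + 0.4²) ≈ 0.5 units.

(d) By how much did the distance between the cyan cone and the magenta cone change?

+0.6

Before: roughly 2.1 units apart; after: 2.7. That's 0.6 units further apart.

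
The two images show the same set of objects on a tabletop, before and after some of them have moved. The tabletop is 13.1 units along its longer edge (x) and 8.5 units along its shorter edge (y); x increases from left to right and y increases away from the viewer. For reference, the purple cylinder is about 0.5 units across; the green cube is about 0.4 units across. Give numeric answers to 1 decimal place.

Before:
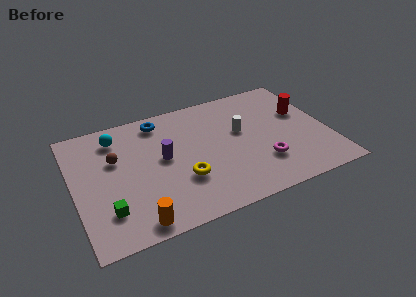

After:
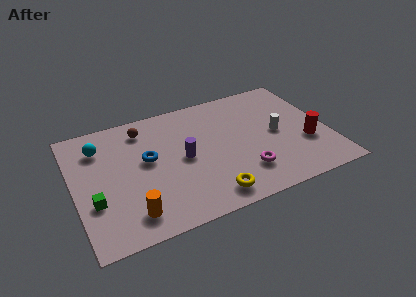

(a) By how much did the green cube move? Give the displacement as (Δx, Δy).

(-0.6, 0.8)

From the two frames, the green cube sits at roughly (1.5, 2.1) before and (0.9, 2.9) after.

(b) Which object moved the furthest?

the blue torus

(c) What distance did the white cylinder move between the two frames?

2.0

The white cylinder was near (8.7, 5.0) before and (10.5, 4.2) after, so it travelled √(1.8² + 0.8²) ≈ 2.0 units.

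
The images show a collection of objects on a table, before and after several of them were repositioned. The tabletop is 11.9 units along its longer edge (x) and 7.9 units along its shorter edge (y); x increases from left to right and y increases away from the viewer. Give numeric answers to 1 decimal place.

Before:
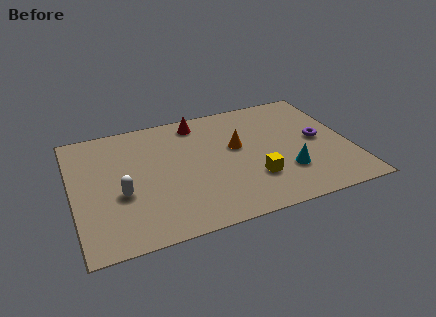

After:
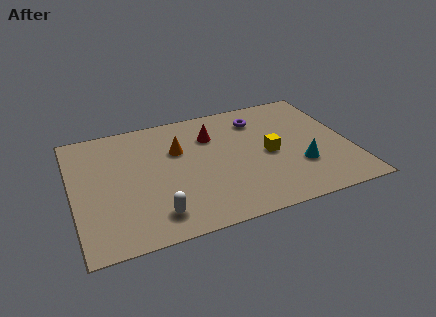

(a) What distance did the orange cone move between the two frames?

2.6

The orange cone moved from about (7.1, 4.6) to (4.6, 5.2), a distance of √(2.5² + 0.6²) ≈ 2.6.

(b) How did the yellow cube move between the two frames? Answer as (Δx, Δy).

(0.8, 1.4)

From the two frames, the yellow cube sits at roughly (7.6, 2.3) before and (8.4, 3.7) after.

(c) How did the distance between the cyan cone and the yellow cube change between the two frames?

+0.3

The distance was about 1.4 in the first image and 1.7 in the second, so they moved 0.3 units further apart.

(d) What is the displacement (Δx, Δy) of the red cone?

(0.5, -1.1)

The red cone started near (5.6, 6.8) and ended near (6.1, 5.7).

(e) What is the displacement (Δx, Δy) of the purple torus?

(-2.4, 2.2)

The purple torus was at about (10.6, 4.0) and moved to about (8.2, 6.2).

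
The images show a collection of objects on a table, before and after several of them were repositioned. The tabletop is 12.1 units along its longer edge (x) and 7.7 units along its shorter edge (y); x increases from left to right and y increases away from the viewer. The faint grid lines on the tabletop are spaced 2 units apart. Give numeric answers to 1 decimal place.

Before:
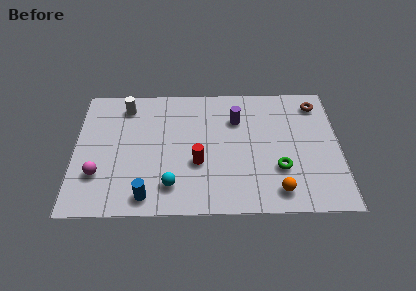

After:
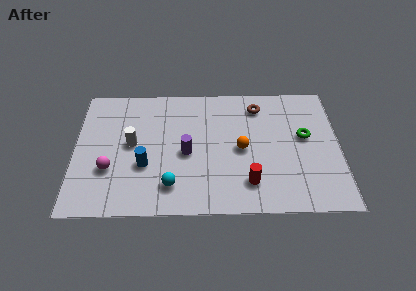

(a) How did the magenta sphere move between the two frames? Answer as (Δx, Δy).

(0.5, 0.3)

From the two frames, the magenta sphere sits at roughly (1.1, 2.3) before and (1.6, 2.6) after.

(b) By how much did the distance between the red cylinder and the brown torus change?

-1.9

Before: roughly 6.5 units apart; after: 4.6. That's 1.9 units closer together.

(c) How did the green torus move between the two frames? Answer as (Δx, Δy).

(1.2, 1.9)

The green torus started near (9.3, 2.5) and ended near (10.5, 4.4).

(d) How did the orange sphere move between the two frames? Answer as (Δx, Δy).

(-1.6, 2.5)

The orange sphere was at about (9.2, 1.2) and moved to about (7.6, 3.7).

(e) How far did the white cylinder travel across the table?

2.3

The white cylinder was near (2.3, 6.4) before and (2.6, 4.1) after, so it travelled √(0.3² + 2.3²) ≈ 2.3 units.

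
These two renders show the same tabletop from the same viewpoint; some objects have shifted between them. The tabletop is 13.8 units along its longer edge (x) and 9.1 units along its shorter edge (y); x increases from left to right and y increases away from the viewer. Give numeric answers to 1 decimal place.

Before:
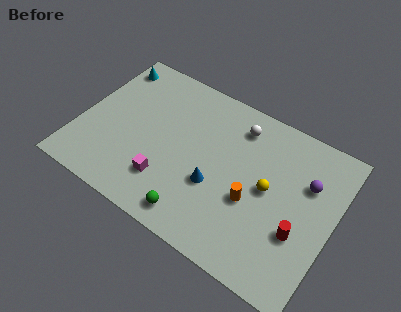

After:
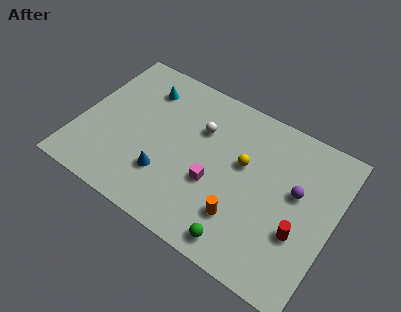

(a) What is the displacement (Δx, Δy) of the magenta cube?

(2.4, 1.2)

The magenta cube was at about (5.1, 2.3) and moved to about (7.5, 3.5).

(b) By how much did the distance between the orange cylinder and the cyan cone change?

-1.8

The distance was about 9.6 in the first image and 7.8 in the second, so they moved 1.8 units closer together.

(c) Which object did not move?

the red cylinder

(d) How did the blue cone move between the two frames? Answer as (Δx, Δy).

(-2.6, -0.8)

From the two frames, the blue cone sits at roughly (7.6, 3.4) before and (5.0, 2.6) after.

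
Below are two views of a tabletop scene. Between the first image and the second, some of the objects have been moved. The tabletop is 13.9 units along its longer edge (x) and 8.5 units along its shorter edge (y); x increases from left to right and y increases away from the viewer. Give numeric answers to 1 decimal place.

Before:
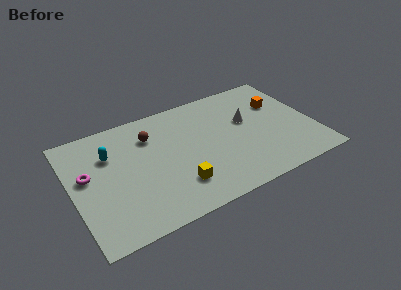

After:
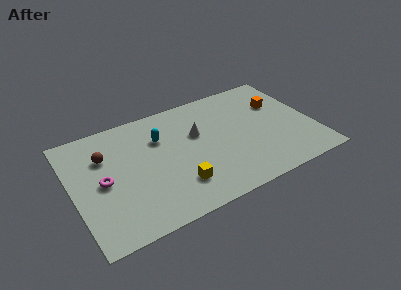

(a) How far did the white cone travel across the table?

2.9

From (10.2, 5.1) to (7.3, 5.3), the white cone covered √(2.9² + 0.2²) ≈ 2.9 units.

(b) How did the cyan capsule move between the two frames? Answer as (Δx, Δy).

(2.9, 0.0)

From the two frames, the cyan capsule sits at roughly (2.3, 5.9) before and (5.2, 5.9) after.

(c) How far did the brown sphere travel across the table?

2.7

From (4.7, 6.3) to (2.0, 5.9), the brown sphere covered √(2.7² + 0.4²) ≈ 2.7 units.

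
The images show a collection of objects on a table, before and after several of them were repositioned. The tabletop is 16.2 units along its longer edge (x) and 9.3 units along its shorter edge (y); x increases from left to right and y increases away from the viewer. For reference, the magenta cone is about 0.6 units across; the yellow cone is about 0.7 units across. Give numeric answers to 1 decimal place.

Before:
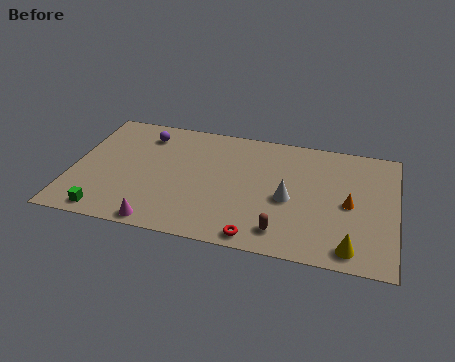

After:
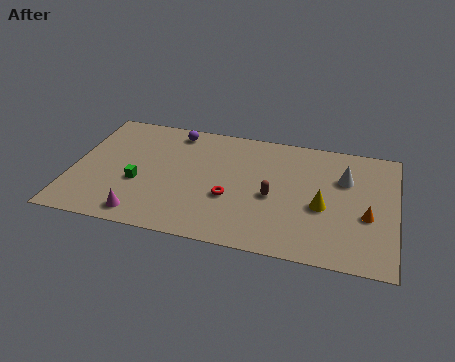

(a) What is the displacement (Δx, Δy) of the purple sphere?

(1.5, 0.6)

The purple sphere started near (3.4, 7.5) and ended near (4.9, 8.1).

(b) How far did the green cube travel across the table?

3.0

From (2.0, 1.0) to (3.4, 3.6), the green cube covered √(1.4² + 2.6²) ≈ 3.0 units.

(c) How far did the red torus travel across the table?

3.0

From (9.5, 0.9) to (8.0, 3.5), the red torus covered √(1.5² + 2.6²) ≈ 3.0 units.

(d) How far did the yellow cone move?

3.1

The yellow cone was near (14.1, 1.2) before and (12.6, 3.9) after, so it travelled √(1.5² + 2.7²) ≈ 3.1 units.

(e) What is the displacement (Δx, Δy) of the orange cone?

(0.9, -0.7)

The orange cone was at about (13.9, 4.4) and moved to about (14.8, 3.7).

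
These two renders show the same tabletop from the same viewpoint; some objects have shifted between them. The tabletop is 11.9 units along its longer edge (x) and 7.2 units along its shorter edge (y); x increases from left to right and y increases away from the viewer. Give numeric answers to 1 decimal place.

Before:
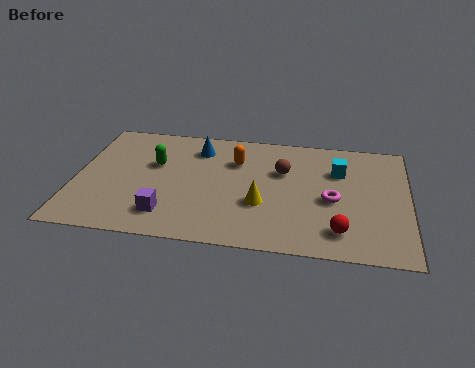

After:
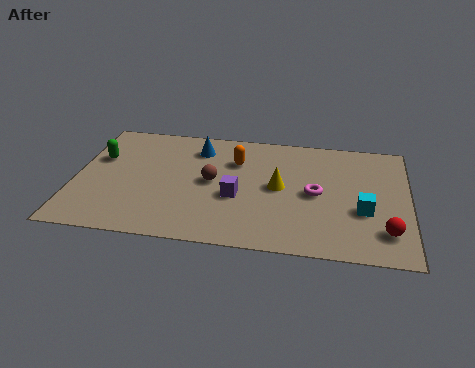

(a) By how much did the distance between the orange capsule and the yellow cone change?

-0.6

The distance was about 2.7 in the first image and 2.1 in the second, so they moved 0.6 units closer together.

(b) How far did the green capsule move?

2.0

The green capsule was near (2.8, 4.5) before and (0.8, 4.6) after, so it travelled √(2.0² + 0.1²) ≈ 2.0 units.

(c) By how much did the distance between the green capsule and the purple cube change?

+2.2

The distance was about 3.1 in the first image and 5.3 in the second, so they moved 2.2 units further apart.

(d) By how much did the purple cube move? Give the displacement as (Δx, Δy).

(2.4, 1.4)

From the two frames, the purple cube sits at roughly (3.4, 1.5) before and (5.8, 2.9) after.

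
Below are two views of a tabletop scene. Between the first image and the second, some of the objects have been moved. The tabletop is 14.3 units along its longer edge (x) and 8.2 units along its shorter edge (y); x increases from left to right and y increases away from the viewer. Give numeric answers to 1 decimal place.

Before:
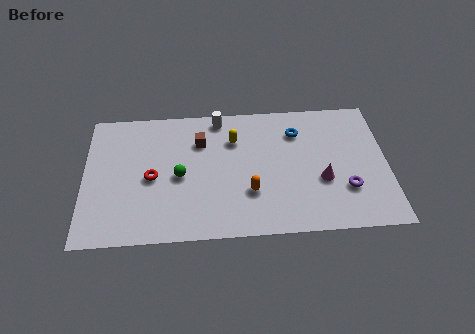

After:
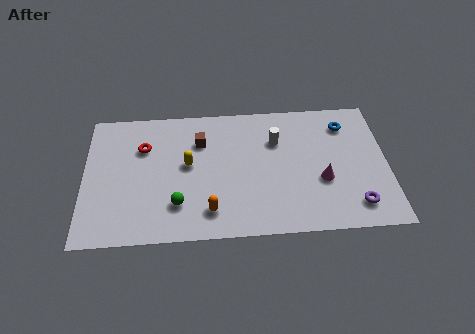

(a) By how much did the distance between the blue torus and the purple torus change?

+0.7

They were about 4.3 units apart before and 5.0 after — 0.7 units further apart.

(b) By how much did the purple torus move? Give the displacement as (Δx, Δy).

(0.4, -1.0)

The purple torus started near (12.3, 2.5) and ended near (12.7, 1.5).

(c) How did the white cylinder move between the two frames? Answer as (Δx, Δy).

(2.7, -1.6)

From the two frames, the white cylinder sits at roughly (6.4, 7.3) before and (9.1, 5.7) after.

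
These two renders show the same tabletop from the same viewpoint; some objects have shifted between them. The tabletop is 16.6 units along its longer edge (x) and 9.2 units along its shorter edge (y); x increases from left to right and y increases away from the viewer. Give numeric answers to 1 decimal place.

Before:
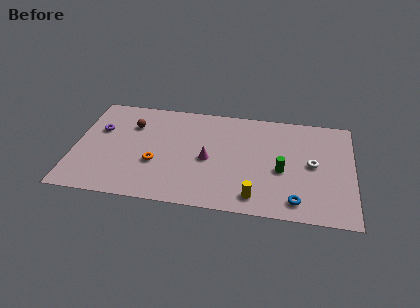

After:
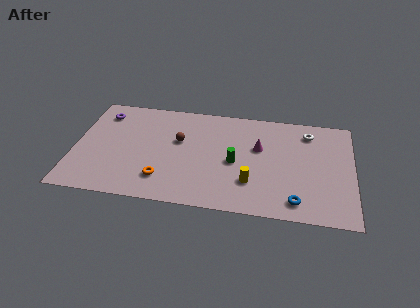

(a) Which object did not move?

the blue torus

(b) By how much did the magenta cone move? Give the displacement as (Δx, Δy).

(3.0, 1.5)

The magenta cone started near (8.0, 4.2) and ended near (11.0, 5.7).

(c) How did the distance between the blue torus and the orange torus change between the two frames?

-0.7

The distance was about 8.6 in the first image and 7.9 in the second, so they moved 0.7 units closer together.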